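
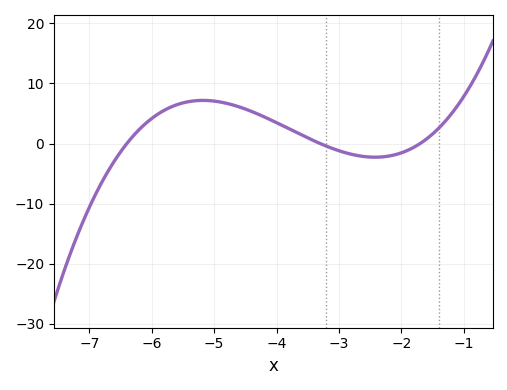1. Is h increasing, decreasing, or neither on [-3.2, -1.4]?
neither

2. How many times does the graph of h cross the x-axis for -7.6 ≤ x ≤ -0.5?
3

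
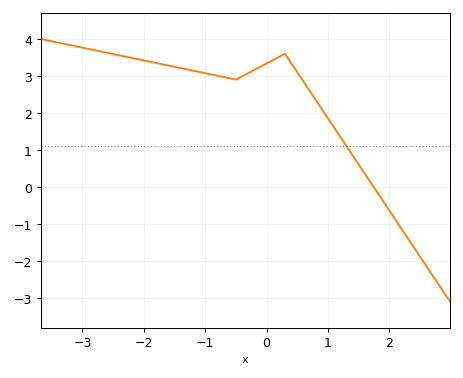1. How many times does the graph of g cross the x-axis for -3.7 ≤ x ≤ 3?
1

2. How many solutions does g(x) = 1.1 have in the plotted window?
1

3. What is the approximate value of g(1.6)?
0.4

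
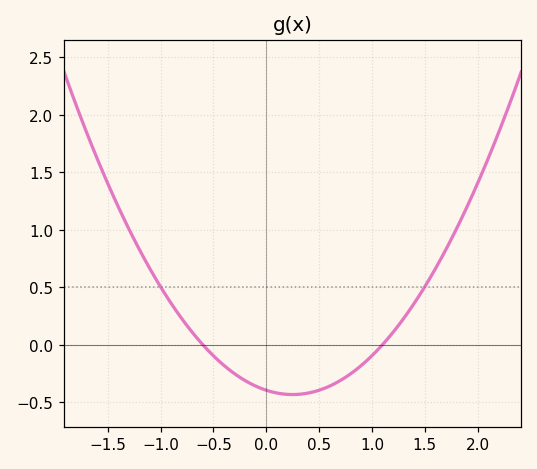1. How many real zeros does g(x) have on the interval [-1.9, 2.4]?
2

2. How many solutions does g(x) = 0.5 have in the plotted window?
2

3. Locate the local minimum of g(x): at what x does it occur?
0.25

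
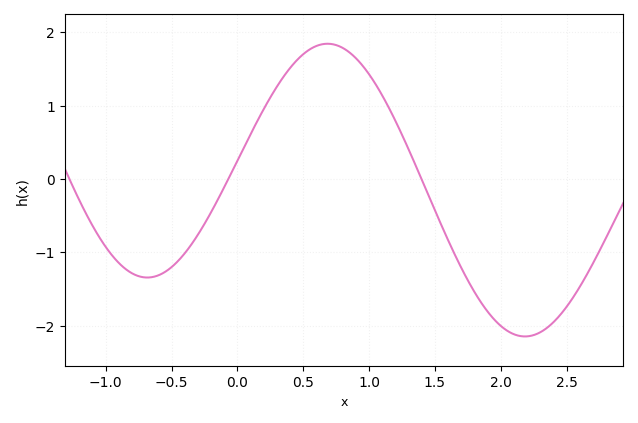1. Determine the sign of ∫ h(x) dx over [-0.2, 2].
positive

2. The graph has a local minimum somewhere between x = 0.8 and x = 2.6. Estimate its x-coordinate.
2.18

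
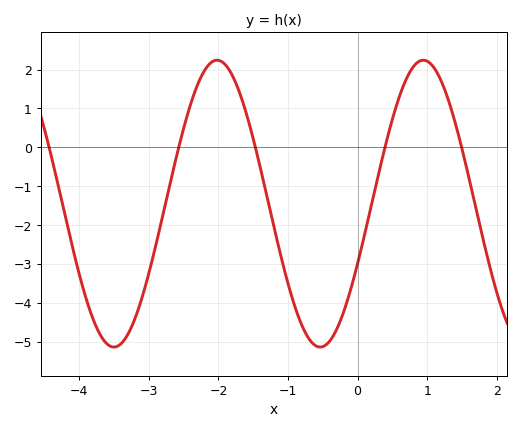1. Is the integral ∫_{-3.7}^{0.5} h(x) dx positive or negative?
negative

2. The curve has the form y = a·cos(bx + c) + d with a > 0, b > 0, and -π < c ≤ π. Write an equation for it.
y = 3.69cos(2.12x - 2) - 1.45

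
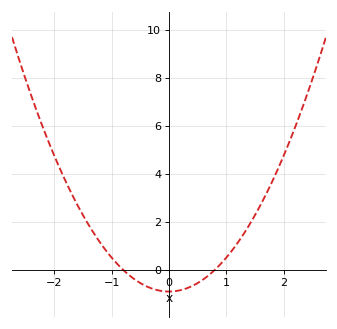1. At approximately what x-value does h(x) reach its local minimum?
0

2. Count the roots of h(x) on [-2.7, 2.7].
2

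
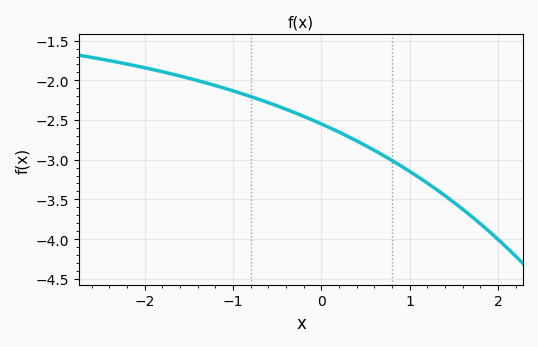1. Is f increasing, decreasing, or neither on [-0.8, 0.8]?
decreasing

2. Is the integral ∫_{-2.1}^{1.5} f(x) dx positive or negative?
negative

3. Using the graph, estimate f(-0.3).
-2.41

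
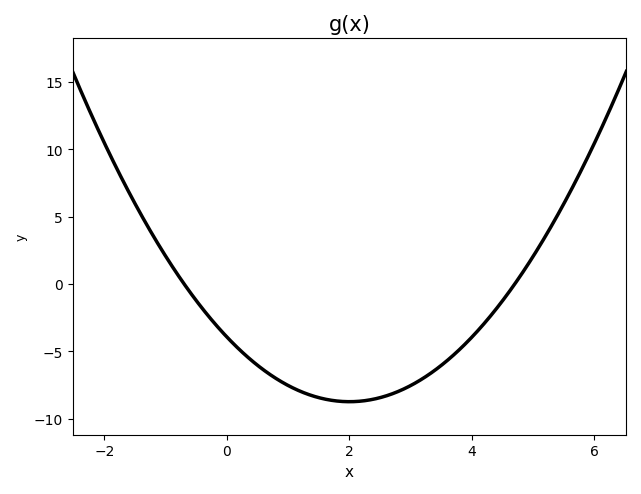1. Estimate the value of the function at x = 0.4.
-5.5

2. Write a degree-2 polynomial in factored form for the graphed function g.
y = 1.2(x + 0.7)(x - 4.7)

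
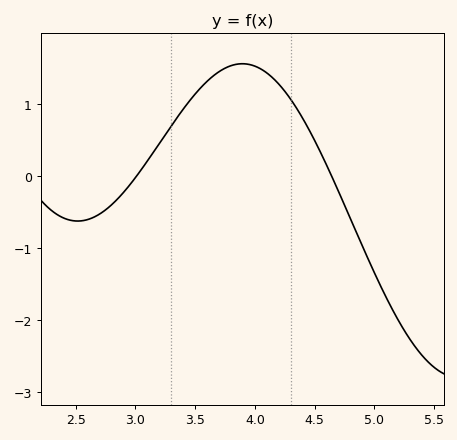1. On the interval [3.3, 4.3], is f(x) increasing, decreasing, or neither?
neither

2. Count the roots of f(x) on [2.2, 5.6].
2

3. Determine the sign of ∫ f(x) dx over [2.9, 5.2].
positive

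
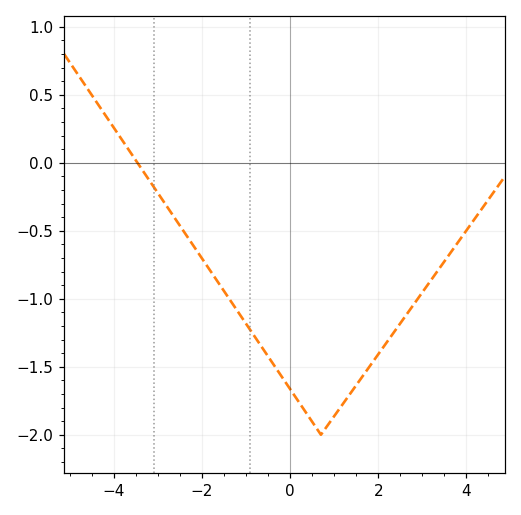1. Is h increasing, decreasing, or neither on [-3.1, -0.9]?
decreasing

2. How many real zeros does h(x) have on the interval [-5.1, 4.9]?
1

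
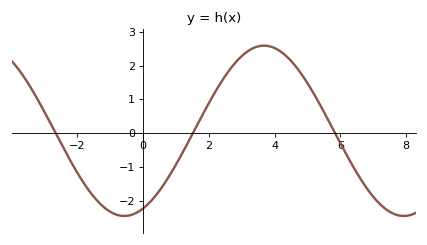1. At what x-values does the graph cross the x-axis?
-2.65, 1.52, 5.84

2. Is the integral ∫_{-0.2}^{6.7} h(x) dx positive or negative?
positive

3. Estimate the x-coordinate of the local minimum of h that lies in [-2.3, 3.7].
-0.568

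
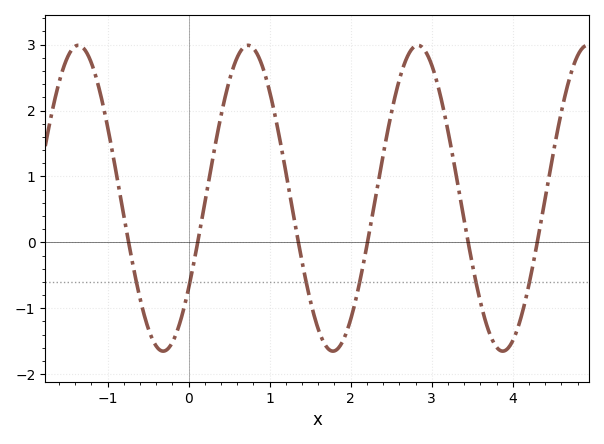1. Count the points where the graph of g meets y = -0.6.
6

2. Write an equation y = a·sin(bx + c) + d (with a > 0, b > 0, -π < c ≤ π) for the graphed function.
y = 2.32sin(3x - 0.63) + 0.67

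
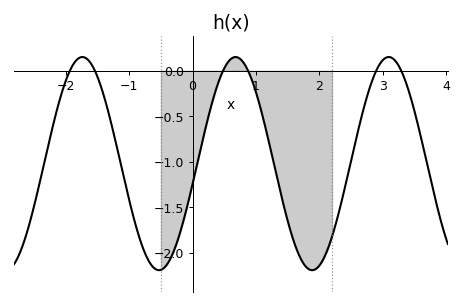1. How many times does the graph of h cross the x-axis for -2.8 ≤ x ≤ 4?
6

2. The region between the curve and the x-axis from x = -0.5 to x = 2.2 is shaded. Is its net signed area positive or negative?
negative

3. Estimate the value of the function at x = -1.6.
0.075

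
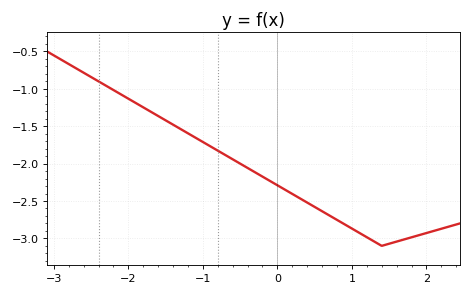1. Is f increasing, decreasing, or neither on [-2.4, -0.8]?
decreasing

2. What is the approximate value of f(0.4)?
-2.52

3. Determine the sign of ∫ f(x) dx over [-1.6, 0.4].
negative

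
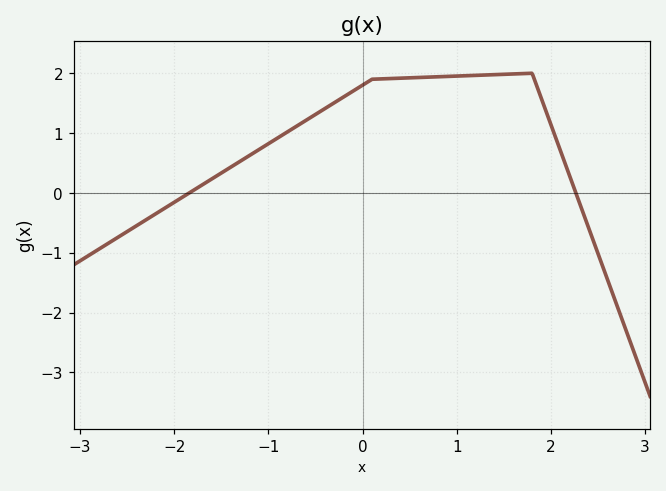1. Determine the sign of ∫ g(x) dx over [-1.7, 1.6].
positive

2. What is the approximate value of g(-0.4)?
1.4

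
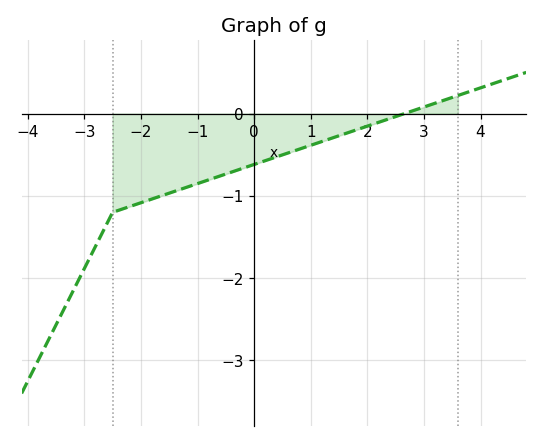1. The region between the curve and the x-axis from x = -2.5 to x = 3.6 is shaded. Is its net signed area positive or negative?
negative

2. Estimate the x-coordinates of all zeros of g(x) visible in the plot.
2.6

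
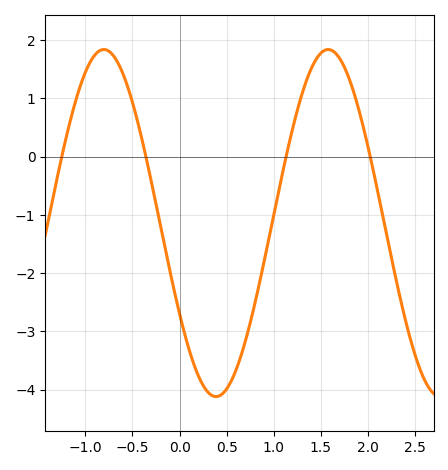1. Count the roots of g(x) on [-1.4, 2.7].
4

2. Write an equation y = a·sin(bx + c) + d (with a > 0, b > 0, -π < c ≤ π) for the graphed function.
y = 2.98sin(2.64x - 2.59) - 1.14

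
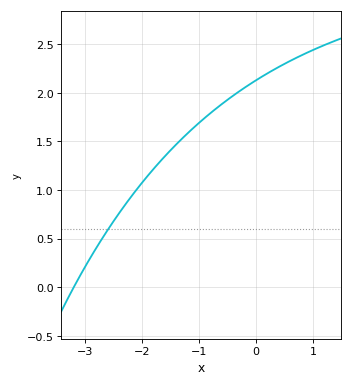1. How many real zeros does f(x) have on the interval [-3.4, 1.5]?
1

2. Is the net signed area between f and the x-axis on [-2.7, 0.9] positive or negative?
positive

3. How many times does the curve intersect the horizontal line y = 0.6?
1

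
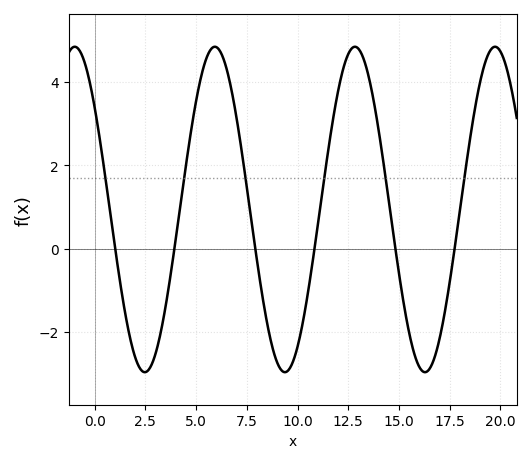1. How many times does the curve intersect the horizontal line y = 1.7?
6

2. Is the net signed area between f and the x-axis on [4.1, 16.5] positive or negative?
positive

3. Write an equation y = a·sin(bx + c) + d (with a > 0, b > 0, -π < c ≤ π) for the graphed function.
y = 3.9sin(0.91x + 2.46) + 0.94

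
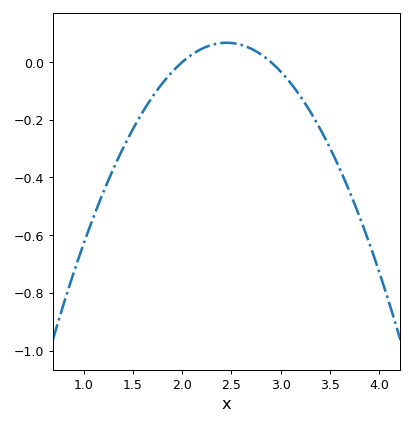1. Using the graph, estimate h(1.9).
-0.033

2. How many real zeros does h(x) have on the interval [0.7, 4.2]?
2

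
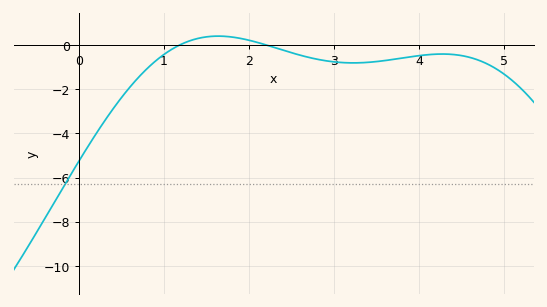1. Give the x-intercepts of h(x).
1.19, 2.21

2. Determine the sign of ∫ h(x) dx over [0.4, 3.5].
negative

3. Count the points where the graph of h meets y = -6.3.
1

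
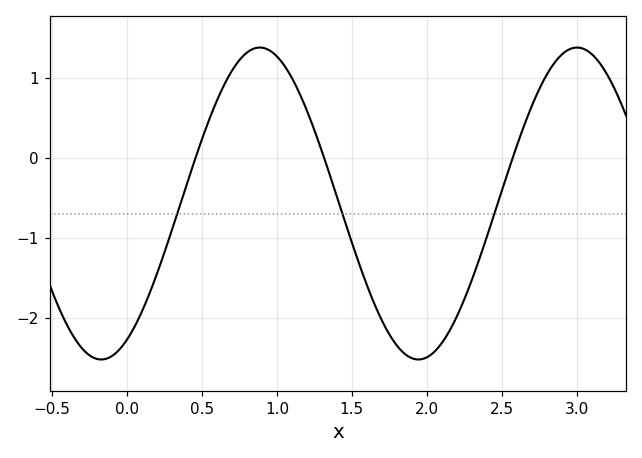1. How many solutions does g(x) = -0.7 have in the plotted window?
3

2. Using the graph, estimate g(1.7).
-2.03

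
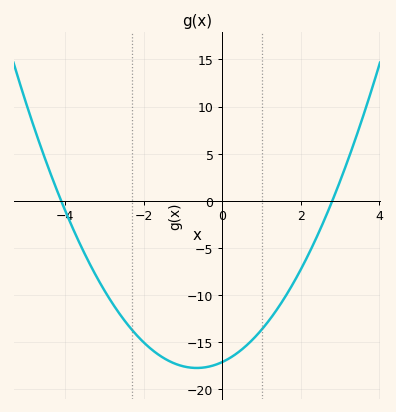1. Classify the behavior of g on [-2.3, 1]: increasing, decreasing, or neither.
neither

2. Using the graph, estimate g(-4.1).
0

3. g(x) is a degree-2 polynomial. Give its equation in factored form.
y = 1.49(x + 4.1)(x - 2.8)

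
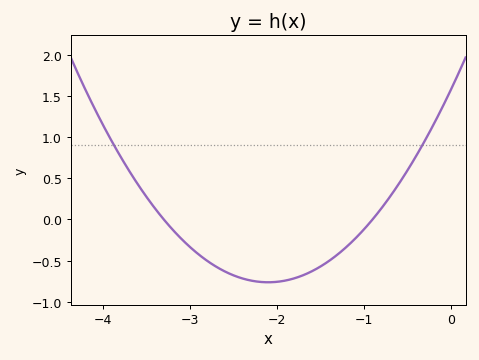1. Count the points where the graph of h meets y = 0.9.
2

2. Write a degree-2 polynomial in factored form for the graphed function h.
y = 0.53(x + 3.3)(x + 0.9)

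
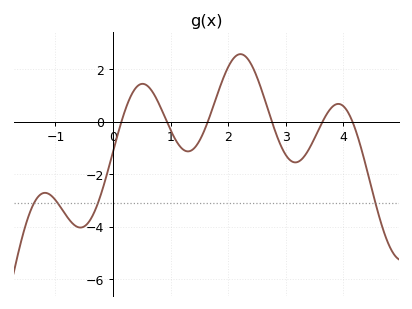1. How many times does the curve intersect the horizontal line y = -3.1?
4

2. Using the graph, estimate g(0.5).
1.4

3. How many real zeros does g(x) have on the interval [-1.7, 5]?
6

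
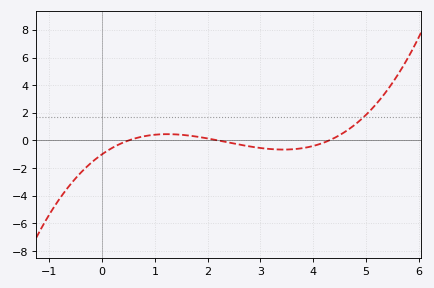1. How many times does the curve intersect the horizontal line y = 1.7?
1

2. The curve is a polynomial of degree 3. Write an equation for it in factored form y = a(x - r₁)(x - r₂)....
y = 0.21(x - 0.5)(x - 2.2)(x - 4.3)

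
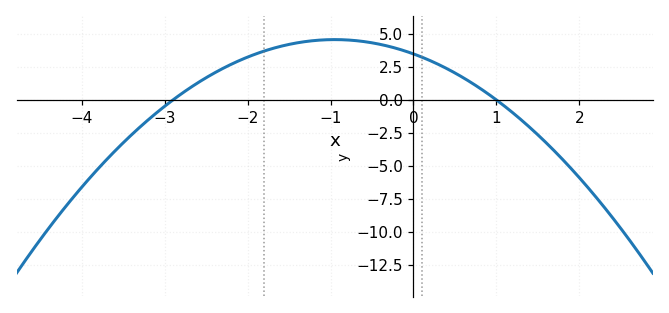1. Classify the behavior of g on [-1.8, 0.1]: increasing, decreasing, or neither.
neither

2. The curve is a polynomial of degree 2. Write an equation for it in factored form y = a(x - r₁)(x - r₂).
y = -1.2(x + 2.9)(x - 1)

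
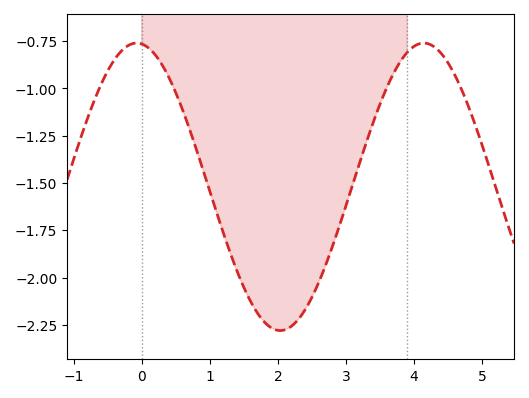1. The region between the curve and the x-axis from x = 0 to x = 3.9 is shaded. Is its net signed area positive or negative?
negative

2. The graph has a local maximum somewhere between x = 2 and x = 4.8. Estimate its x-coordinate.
4.1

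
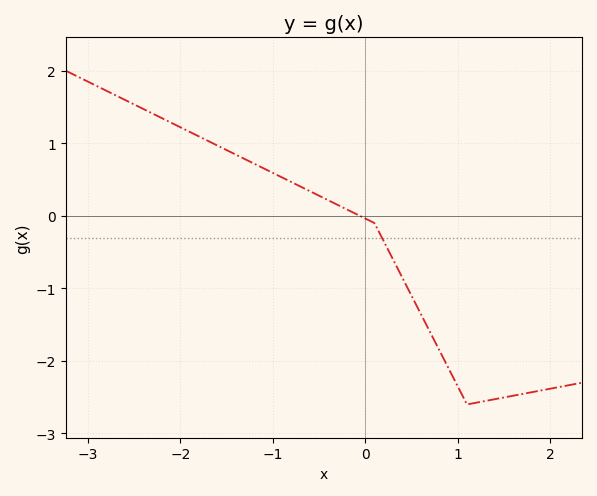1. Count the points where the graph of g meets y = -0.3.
1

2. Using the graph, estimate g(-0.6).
0.3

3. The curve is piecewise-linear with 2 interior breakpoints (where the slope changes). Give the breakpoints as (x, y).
(0.1, -0.1); (1.1, -2.6)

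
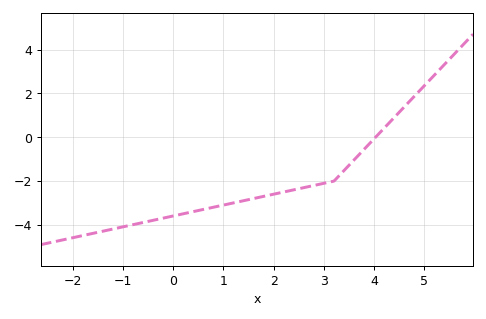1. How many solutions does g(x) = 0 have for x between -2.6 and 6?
1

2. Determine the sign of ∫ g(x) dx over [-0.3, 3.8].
negative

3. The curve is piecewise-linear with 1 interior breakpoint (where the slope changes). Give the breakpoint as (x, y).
(3.2, -2)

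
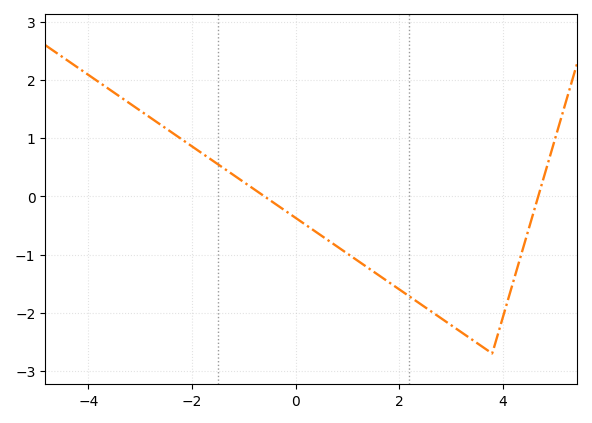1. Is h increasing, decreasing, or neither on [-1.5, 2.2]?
decreasing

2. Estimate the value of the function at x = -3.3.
1.66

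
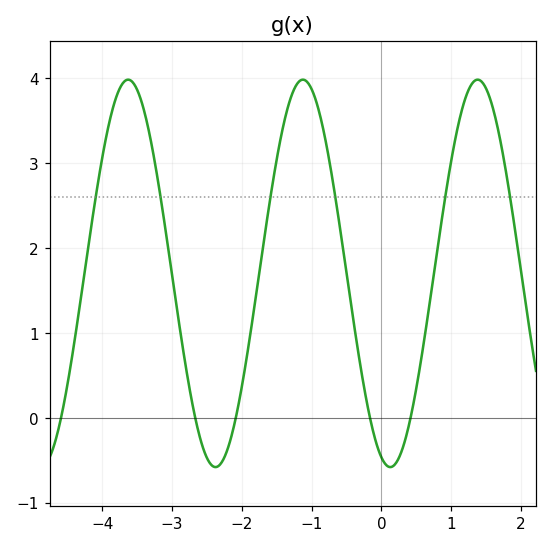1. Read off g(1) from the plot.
3.02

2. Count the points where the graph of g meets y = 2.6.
6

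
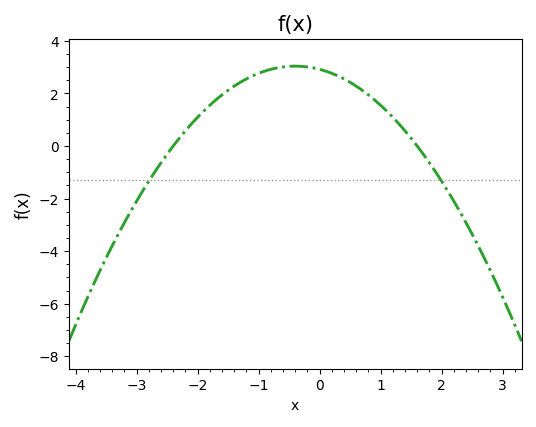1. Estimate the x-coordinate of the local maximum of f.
-0.4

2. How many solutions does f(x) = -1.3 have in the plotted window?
2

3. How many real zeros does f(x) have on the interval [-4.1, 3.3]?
2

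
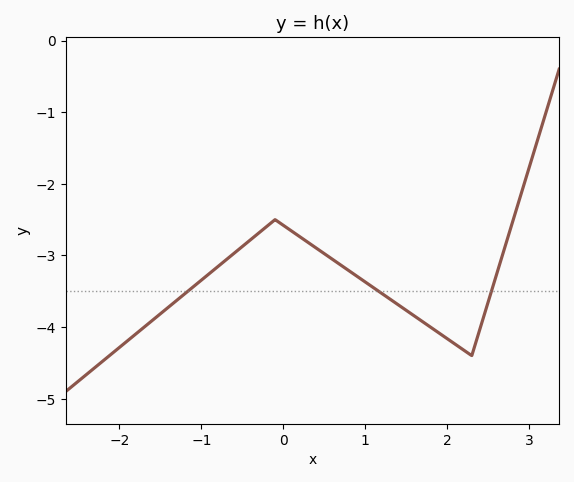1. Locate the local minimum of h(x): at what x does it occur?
2.3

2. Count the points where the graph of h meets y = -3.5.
3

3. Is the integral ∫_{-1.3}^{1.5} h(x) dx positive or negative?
negative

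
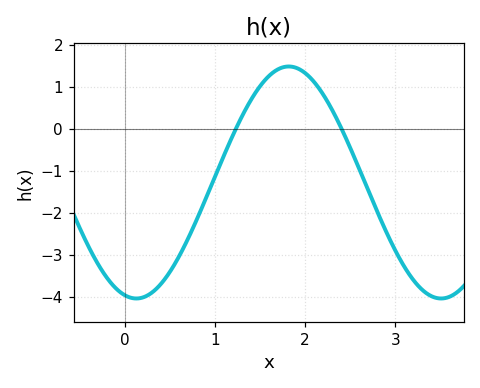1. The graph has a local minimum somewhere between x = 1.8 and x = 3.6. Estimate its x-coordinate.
3.5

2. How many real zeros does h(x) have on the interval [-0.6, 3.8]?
2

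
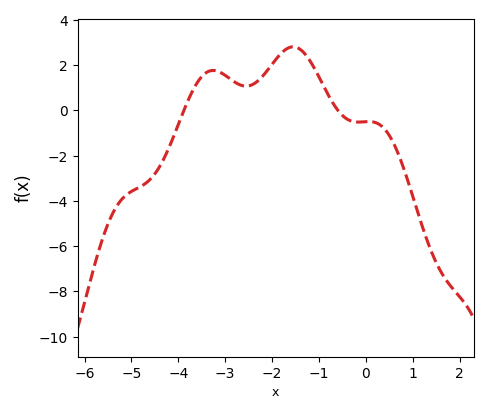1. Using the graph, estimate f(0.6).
-1.4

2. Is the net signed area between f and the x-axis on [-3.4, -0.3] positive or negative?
positive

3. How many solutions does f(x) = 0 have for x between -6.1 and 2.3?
2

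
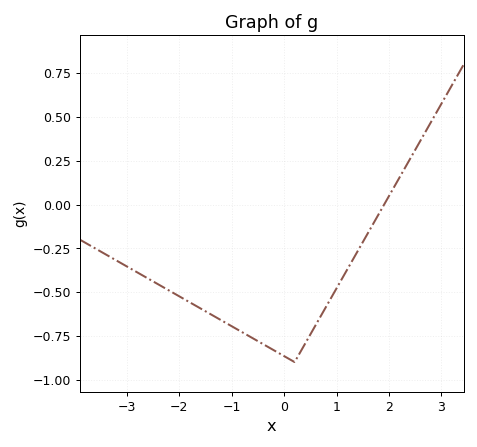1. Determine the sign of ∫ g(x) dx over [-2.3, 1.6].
negative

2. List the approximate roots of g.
1.91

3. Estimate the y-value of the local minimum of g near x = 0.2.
-0.9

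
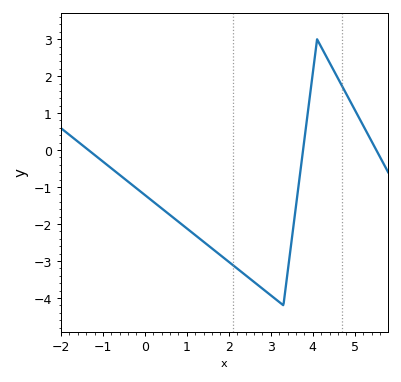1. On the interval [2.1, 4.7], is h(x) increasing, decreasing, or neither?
neither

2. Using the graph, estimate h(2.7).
-3.66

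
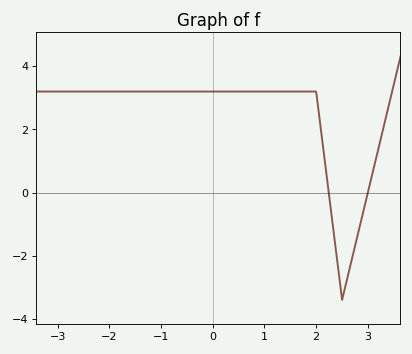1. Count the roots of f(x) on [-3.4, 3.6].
2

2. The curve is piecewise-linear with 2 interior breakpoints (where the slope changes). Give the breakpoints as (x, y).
(2, 3.2); (2.5, -3.4)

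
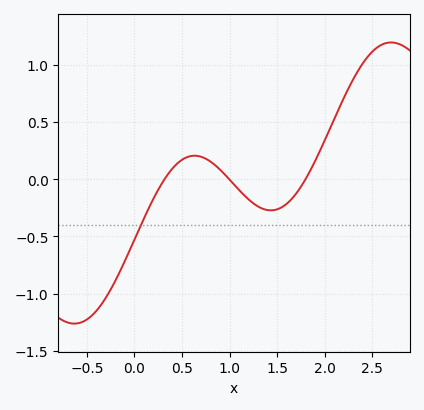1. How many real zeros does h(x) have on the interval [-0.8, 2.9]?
3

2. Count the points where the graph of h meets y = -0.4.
1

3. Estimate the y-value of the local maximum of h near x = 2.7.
1.2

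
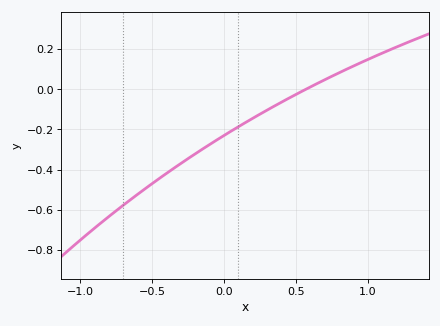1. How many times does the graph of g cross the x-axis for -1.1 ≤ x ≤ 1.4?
1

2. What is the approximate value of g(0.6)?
0.011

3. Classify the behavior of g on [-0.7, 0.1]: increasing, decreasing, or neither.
increasing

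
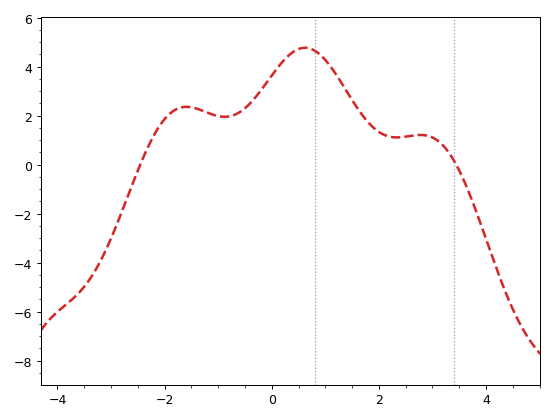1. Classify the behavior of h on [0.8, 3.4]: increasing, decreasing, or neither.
neither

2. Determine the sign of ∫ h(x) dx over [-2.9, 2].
positive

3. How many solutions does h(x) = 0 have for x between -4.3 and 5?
2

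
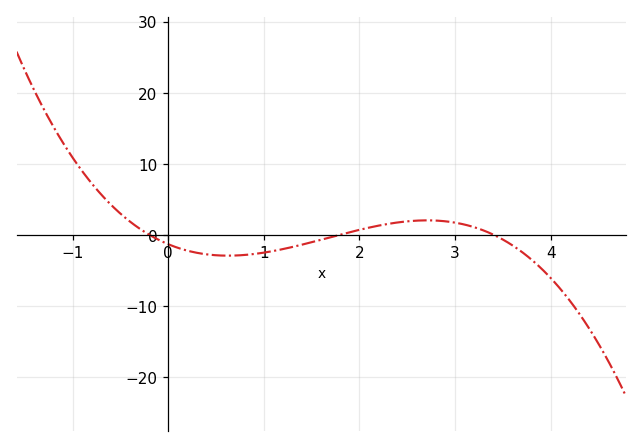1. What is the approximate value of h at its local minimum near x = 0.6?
-2.96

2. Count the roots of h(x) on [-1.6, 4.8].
3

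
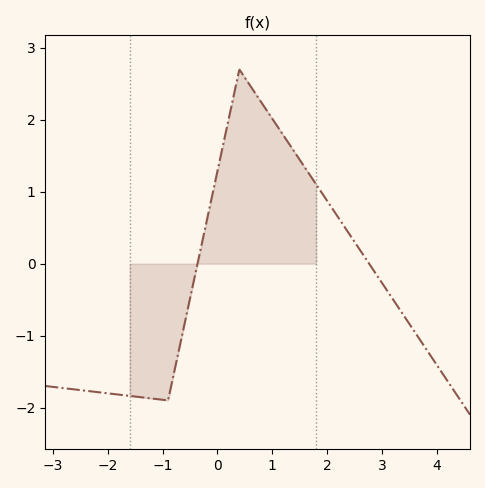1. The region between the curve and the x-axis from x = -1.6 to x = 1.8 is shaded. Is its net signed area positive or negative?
positive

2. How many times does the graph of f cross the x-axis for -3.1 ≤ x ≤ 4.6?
2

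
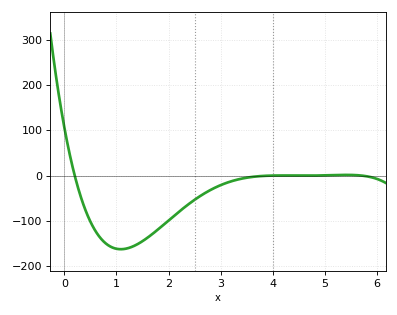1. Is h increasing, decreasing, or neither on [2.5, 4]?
increasing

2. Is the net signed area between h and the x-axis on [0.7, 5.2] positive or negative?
negative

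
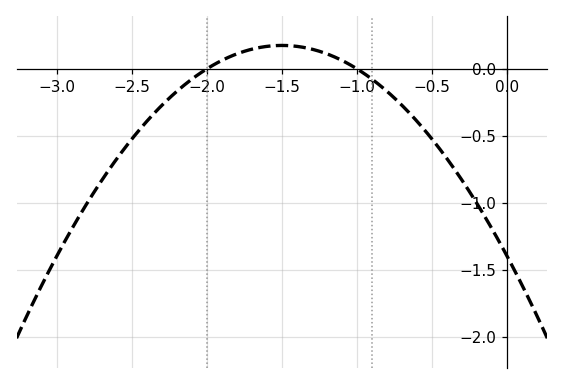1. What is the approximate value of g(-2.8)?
-1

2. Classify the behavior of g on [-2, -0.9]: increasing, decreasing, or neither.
neither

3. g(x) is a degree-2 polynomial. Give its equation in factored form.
y = -0.7(x + 2)(x + 1)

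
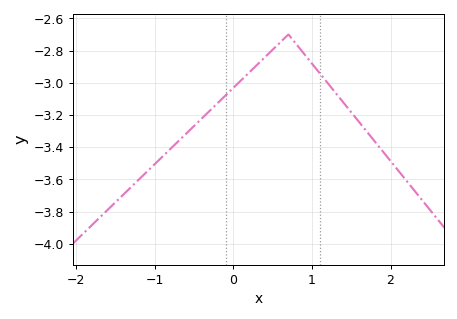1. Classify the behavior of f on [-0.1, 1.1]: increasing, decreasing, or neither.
neither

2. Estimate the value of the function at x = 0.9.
-2.82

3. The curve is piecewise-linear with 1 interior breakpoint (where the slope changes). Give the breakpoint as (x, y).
(0.7, -2.7)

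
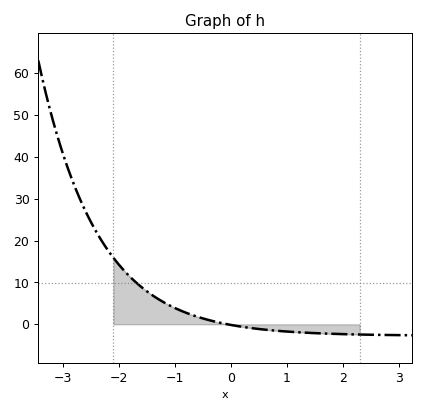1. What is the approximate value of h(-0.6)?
1.81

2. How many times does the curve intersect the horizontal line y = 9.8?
1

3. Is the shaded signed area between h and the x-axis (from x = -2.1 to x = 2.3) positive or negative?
positive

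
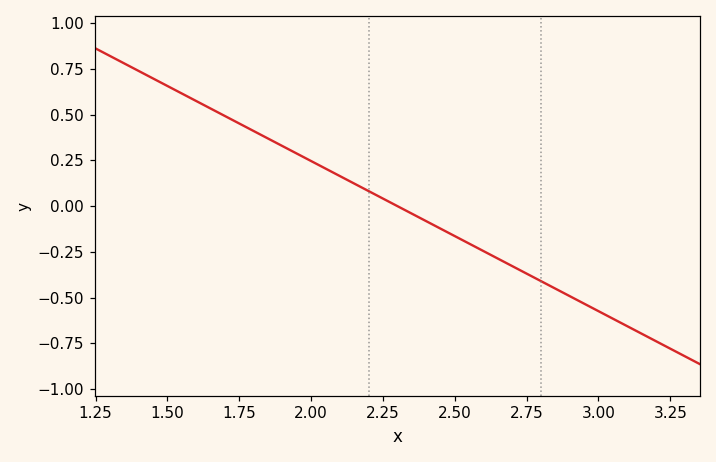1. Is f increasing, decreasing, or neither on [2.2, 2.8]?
decreasing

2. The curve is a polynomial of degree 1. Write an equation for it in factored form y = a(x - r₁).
y = -0.82(x - 2.3)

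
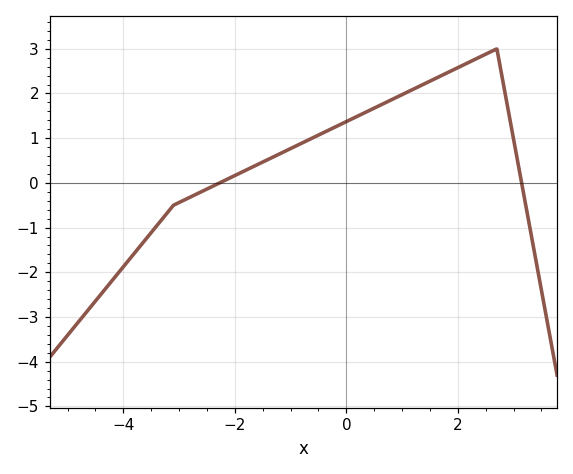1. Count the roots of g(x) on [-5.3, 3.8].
2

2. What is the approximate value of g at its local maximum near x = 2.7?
3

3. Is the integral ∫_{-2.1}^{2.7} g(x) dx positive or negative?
positive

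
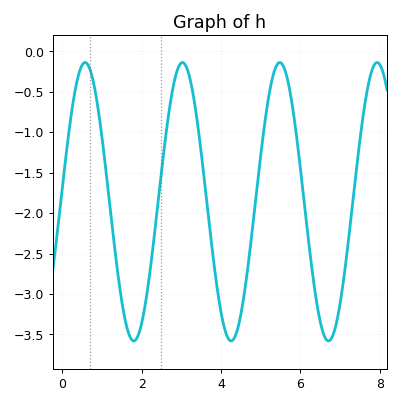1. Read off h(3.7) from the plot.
-2.11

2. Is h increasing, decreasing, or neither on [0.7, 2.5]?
neither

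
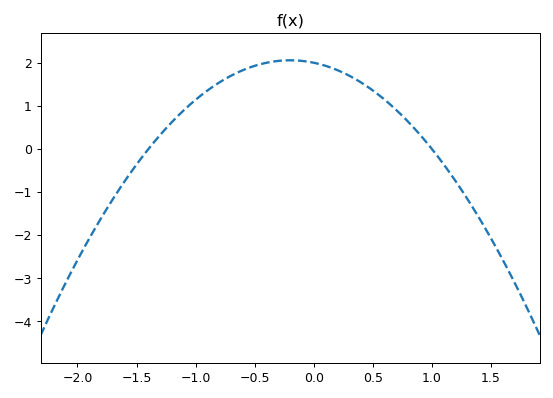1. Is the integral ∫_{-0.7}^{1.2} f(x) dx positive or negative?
positive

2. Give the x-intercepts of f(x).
-1.4, 1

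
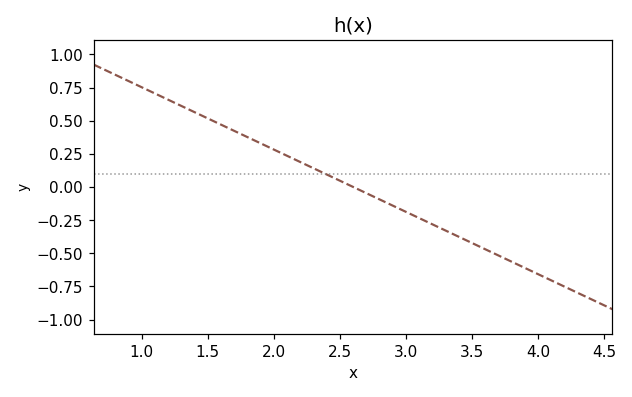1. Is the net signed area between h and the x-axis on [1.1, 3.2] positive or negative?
positive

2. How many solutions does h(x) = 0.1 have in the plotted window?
1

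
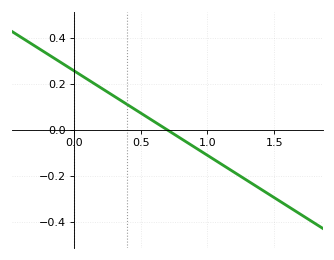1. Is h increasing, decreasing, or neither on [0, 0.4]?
decreasing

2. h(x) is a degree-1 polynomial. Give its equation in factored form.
y = -0.37(x - 0.7)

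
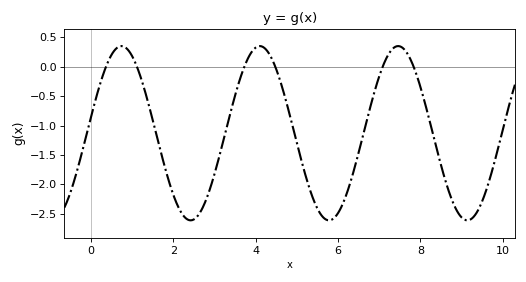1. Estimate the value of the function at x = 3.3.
-1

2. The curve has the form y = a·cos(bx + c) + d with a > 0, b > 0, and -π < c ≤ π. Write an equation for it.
y = 1.48cos(1.9x - 1.4) - 1.13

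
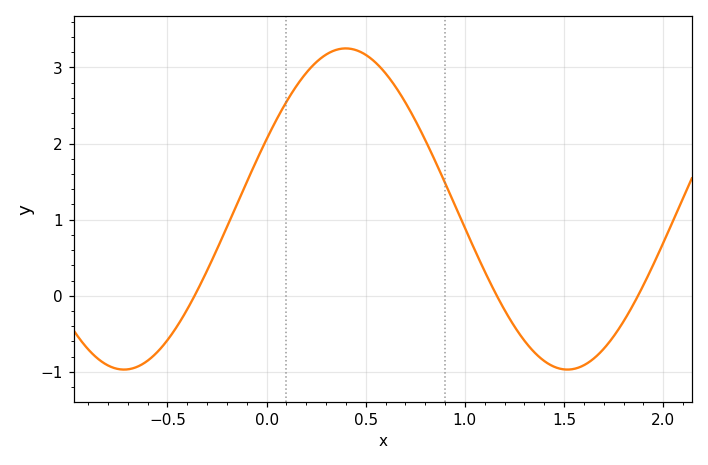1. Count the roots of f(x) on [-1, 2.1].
3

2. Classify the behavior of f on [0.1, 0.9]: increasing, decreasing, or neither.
neither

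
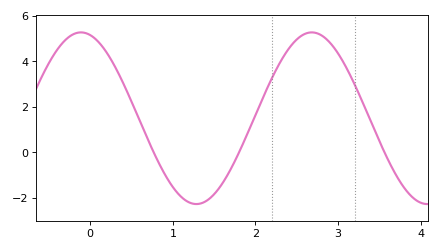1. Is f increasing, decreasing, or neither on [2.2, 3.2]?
neither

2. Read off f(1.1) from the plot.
-2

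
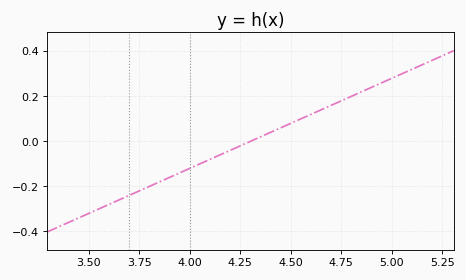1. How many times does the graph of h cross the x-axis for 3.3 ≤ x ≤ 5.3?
1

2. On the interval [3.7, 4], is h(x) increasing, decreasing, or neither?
increasing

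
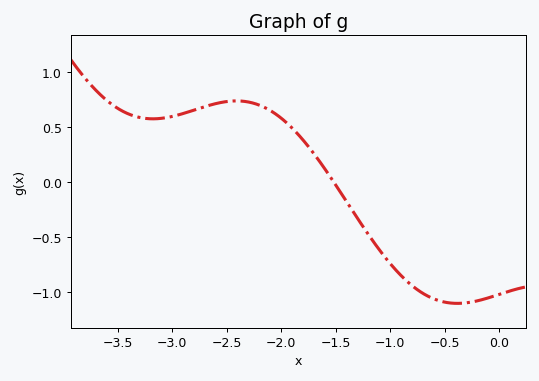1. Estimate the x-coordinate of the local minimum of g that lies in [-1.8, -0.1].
-0.383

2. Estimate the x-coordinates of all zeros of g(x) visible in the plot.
-1.52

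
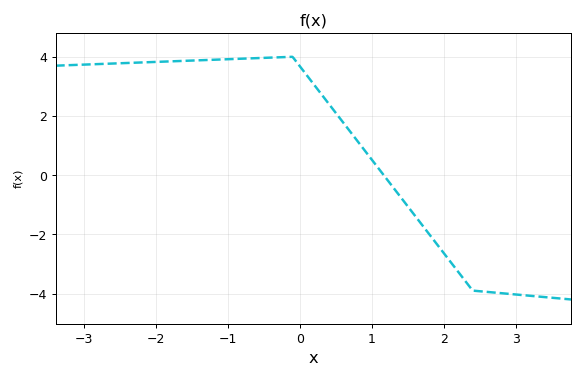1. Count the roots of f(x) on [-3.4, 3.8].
1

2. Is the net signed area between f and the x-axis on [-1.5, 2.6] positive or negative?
positive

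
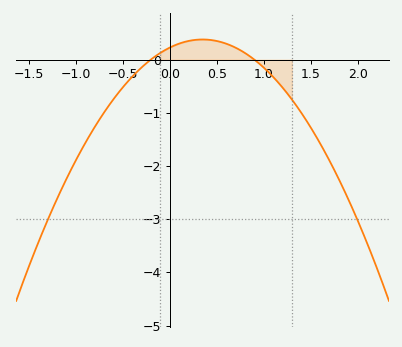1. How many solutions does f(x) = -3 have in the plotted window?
2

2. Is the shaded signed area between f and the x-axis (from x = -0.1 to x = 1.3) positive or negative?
positive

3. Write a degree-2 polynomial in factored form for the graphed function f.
y = -1.25(x + 0.2)(x - 0.9)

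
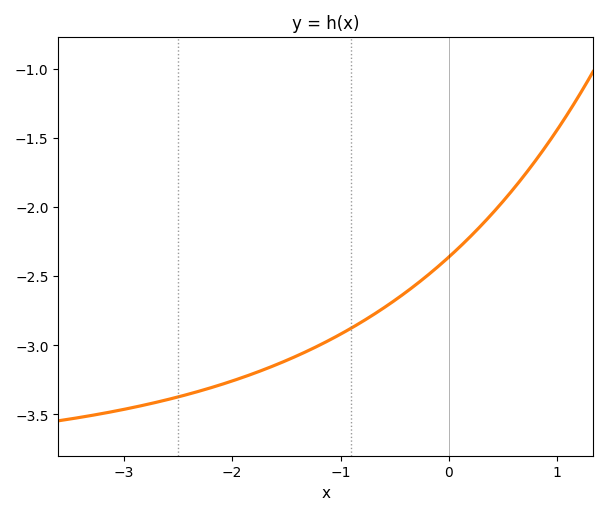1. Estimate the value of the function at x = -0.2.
-2.5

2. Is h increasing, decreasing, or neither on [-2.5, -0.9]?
increasing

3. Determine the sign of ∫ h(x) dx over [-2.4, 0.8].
negative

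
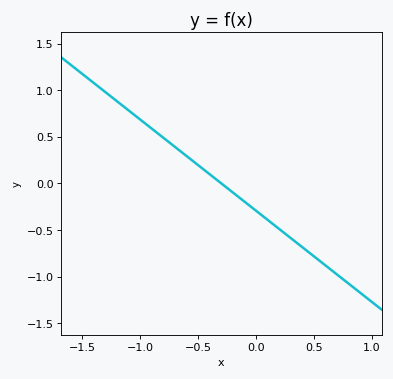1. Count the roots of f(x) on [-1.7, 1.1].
1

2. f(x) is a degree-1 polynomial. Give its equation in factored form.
y = -0.98(x + 0.3)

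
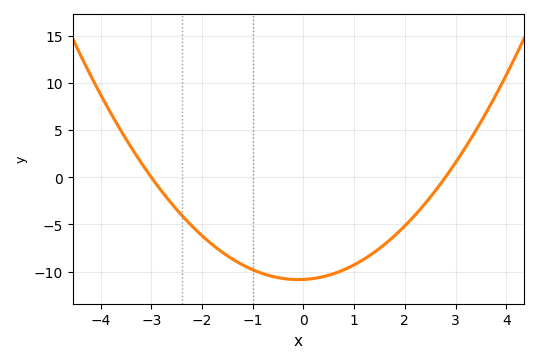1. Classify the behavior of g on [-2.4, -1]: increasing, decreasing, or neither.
decreasing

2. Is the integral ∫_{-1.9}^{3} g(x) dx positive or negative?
negative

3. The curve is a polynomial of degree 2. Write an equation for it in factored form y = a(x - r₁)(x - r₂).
y = 1.29(x + 3)(x - 2.8)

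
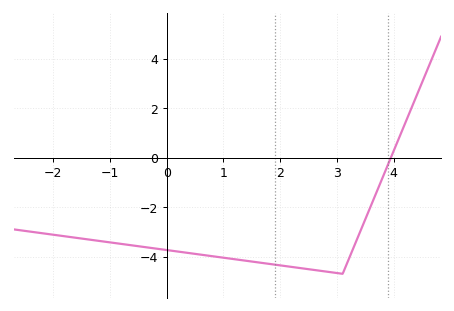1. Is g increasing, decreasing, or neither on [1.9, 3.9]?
neither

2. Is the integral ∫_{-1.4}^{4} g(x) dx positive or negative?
negative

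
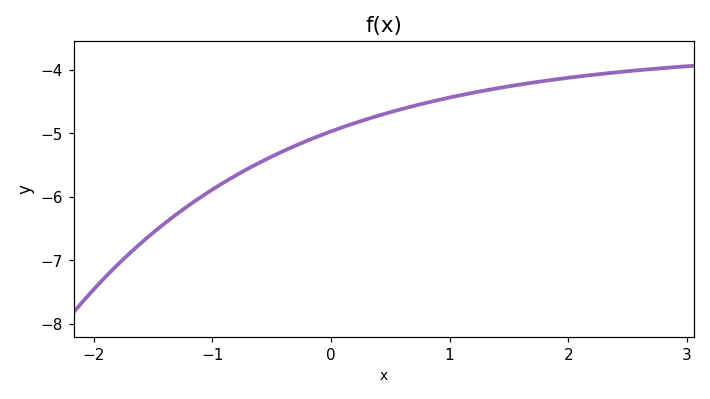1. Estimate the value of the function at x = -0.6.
-5.5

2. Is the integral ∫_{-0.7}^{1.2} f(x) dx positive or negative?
negative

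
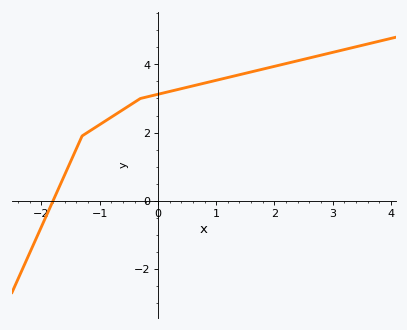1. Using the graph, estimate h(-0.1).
3.1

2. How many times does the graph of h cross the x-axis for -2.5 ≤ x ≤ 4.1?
1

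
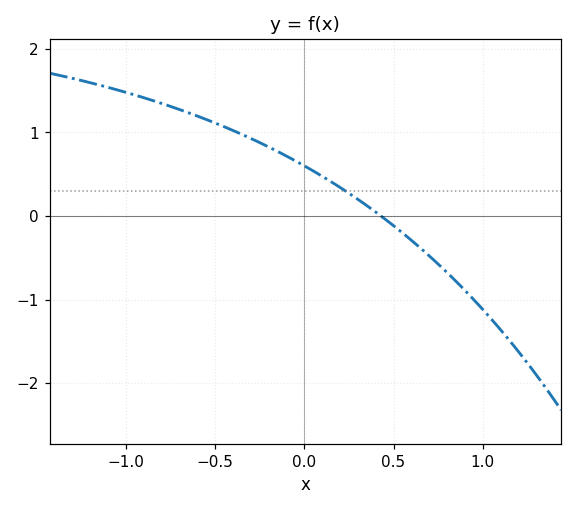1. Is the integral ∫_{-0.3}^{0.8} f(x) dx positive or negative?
positive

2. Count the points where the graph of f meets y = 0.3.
1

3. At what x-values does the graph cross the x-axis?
0.429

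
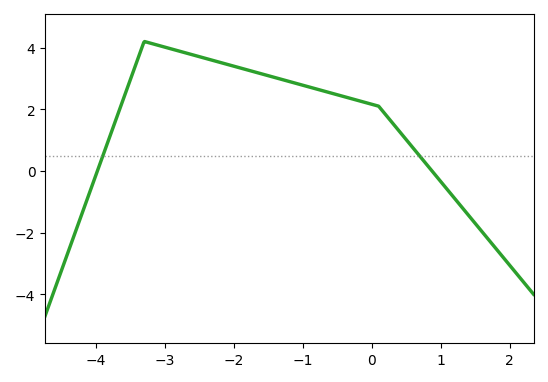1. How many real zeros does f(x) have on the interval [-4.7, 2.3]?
2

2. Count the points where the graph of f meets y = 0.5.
2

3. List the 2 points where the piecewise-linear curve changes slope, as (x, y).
(-3.3, 4.2); (0.1, 2.1)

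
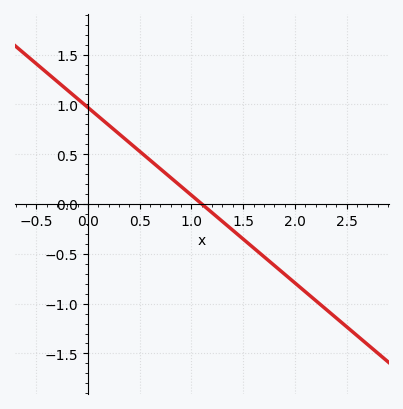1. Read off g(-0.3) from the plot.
1.23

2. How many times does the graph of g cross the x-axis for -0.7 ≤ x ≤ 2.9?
1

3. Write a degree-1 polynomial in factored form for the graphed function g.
y = -0.88(x - 1.1)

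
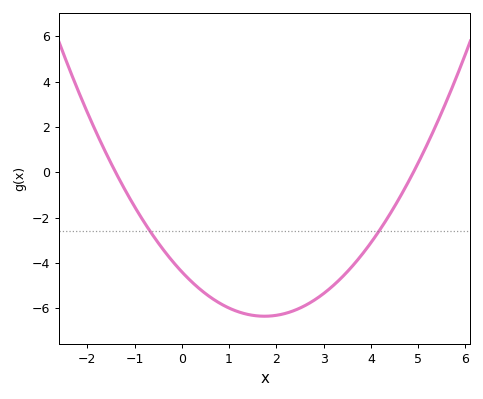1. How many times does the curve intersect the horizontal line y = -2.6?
2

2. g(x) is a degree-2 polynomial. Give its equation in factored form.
y = 0.64(x + 1.4)(x - 4.9)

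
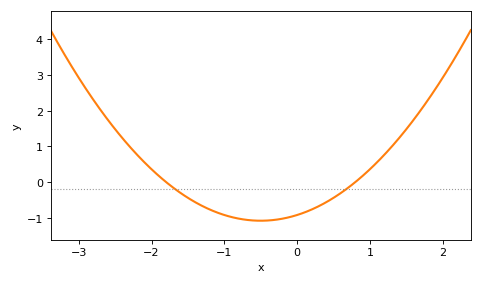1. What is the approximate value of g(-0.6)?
-1.1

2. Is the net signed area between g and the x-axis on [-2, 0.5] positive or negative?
negative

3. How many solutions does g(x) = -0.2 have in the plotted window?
2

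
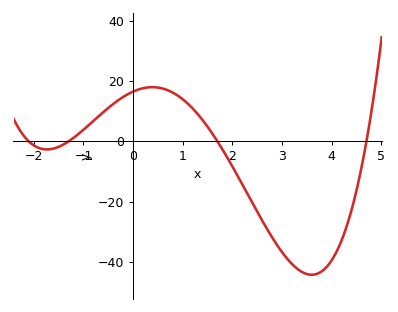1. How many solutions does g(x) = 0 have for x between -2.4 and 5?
4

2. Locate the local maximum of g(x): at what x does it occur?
0.4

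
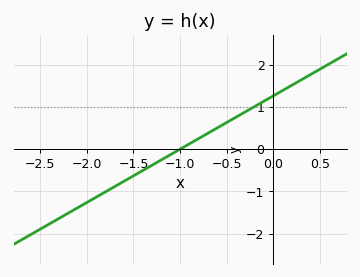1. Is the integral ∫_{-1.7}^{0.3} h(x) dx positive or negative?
positive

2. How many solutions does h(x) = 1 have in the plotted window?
1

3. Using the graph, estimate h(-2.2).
-1.51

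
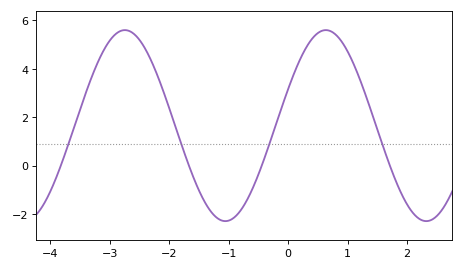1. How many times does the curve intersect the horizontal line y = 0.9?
4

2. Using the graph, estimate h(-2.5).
5.2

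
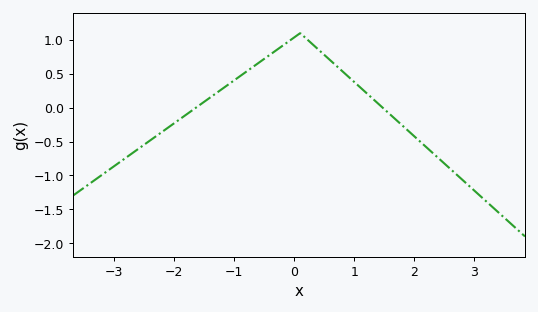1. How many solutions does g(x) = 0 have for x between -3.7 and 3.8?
2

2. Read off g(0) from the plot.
1.04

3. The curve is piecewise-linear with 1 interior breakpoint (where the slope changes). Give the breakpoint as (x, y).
(0.1, 1.1)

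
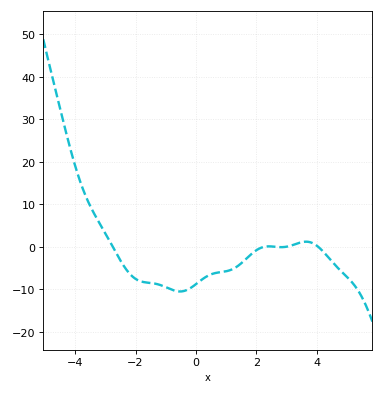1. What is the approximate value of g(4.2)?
-1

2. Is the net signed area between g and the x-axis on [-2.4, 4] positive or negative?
negative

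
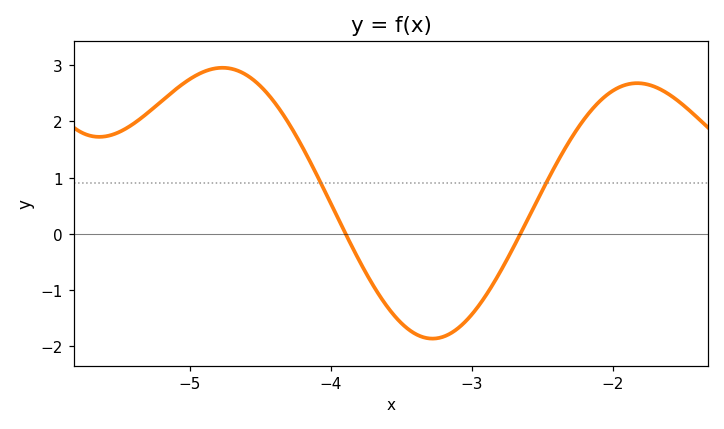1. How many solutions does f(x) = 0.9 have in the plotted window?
2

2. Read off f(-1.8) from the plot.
2.7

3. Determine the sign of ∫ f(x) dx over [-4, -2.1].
negative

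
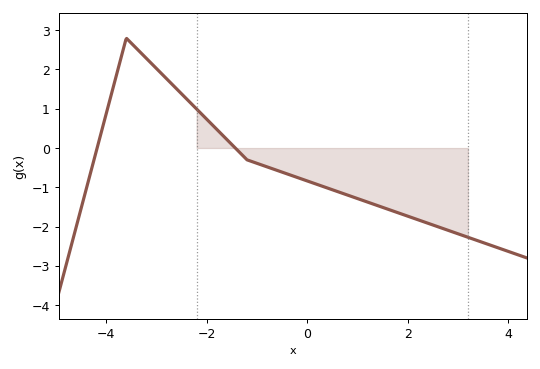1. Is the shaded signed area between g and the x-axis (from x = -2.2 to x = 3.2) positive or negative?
negative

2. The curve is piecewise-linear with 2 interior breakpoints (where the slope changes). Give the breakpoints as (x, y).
(-3.6, 2.8); (-1.2, -0.3)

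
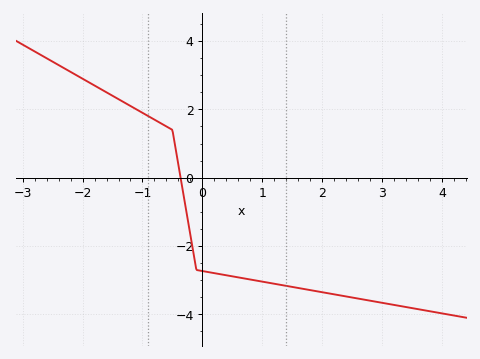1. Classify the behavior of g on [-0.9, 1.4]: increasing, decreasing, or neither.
decreasing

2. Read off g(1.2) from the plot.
-3.1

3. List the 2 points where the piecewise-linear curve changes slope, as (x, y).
(-0.5, 1.4); (-0.1, -2.7)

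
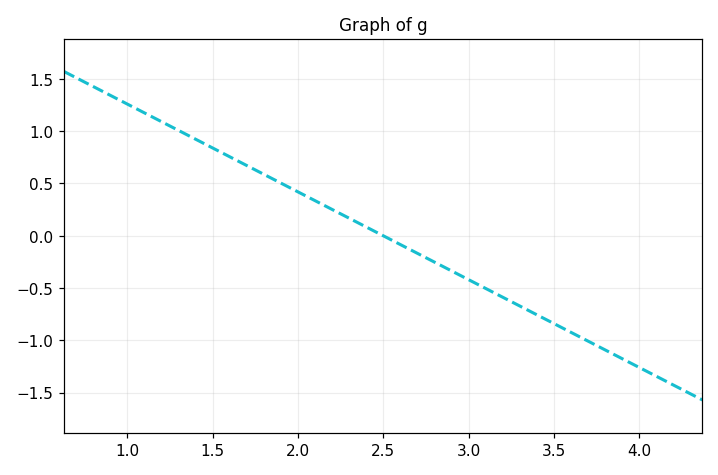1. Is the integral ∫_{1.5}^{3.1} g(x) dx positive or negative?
positive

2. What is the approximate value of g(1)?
1.26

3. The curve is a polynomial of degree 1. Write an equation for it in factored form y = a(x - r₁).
y = -0.84(x - 2.5)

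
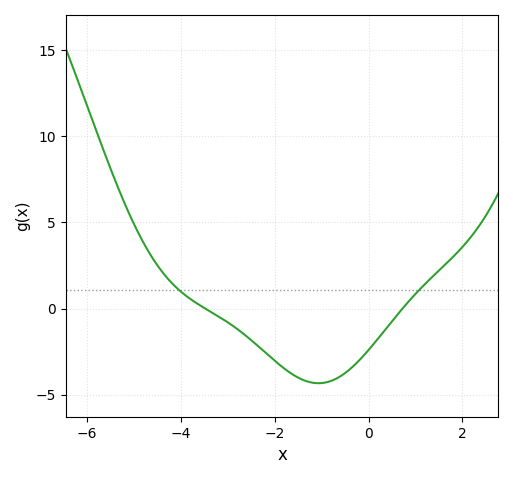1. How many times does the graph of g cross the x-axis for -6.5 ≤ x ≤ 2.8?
2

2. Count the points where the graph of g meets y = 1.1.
2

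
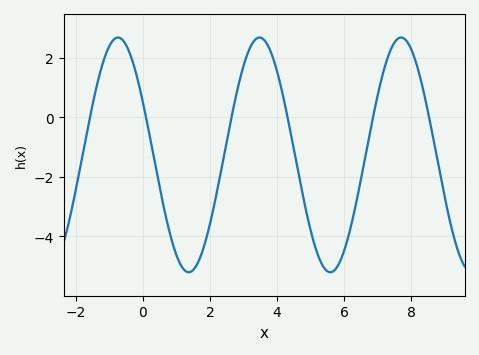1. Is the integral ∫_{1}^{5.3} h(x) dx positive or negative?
negative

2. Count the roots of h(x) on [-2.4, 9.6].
6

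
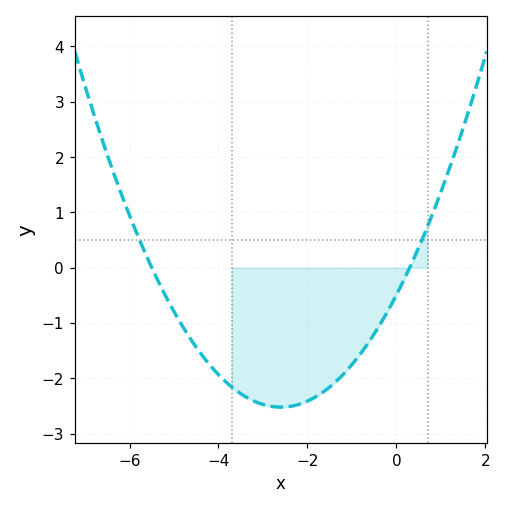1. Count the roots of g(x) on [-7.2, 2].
2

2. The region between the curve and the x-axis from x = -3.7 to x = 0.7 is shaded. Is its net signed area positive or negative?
negative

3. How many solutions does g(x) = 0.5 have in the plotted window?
2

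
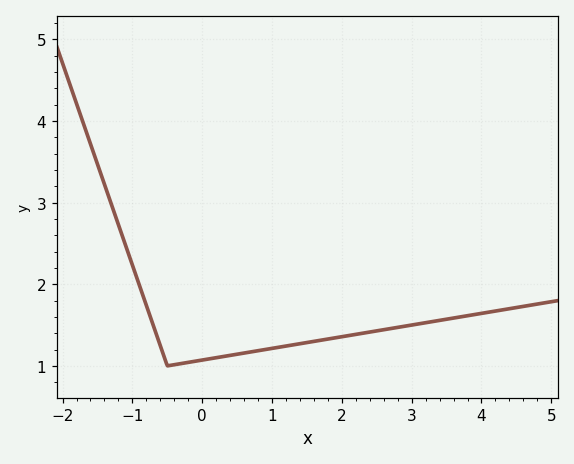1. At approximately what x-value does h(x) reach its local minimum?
-0.5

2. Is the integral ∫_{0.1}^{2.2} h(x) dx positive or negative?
positive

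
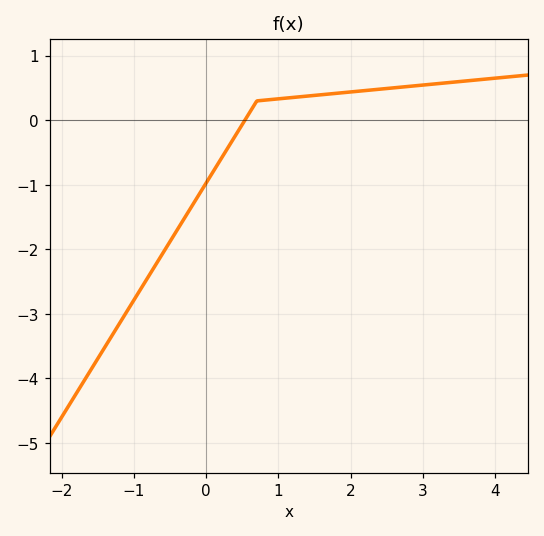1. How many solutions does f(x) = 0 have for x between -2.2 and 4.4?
1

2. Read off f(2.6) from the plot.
0.5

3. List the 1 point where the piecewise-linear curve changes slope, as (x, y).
(0.7, 0.3)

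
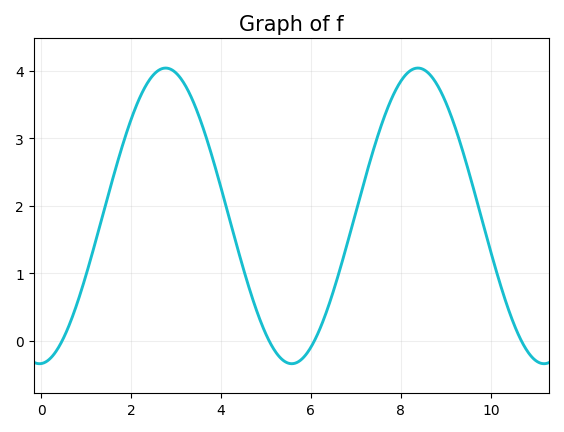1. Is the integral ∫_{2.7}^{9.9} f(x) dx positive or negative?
positive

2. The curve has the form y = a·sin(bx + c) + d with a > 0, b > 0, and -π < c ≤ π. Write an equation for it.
y = 2.19sin(1.12x - 1.53) + 1.85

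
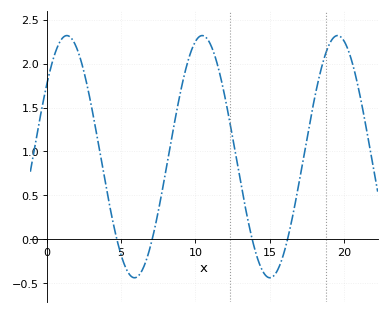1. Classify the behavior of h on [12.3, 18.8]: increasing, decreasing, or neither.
neither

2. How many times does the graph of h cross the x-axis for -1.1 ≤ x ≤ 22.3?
4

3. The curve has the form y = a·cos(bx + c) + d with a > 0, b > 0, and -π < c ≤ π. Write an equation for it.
y = 1.38cos(0.69x - 0.93) + 0.94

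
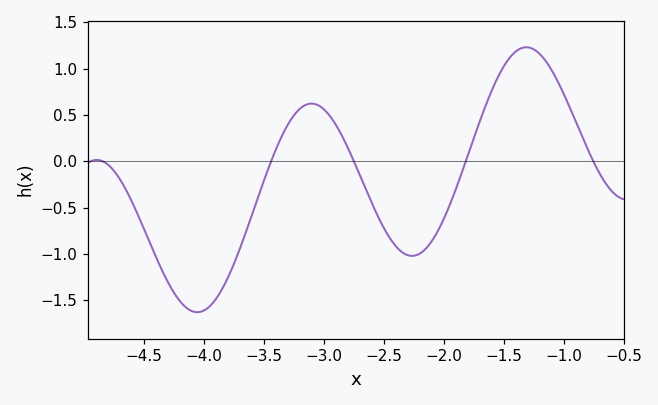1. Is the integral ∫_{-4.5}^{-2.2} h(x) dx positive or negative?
negative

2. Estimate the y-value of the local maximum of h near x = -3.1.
0.624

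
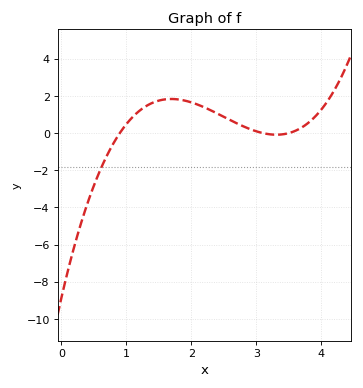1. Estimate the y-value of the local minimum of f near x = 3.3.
0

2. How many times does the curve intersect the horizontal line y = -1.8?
1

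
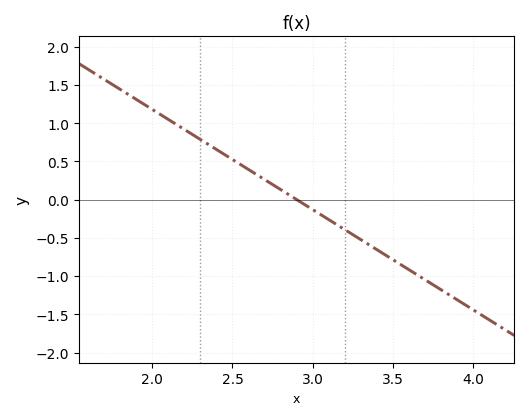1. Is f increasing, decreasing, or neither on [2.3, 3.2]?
decreasing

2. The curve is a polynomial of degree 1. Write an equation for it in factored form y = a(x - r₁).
y = -1.31(x - 2.9)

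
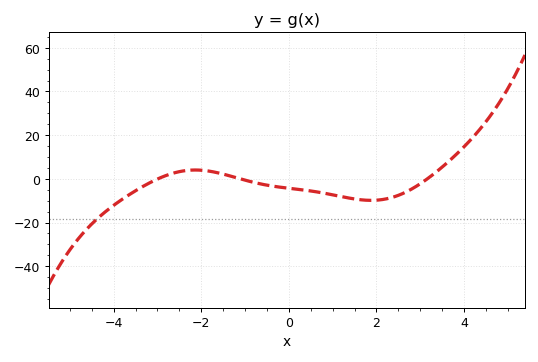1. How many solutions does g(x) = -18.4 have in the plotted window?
1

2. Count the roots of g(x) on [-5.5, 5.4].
3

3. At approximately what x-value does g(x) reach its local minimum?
1.8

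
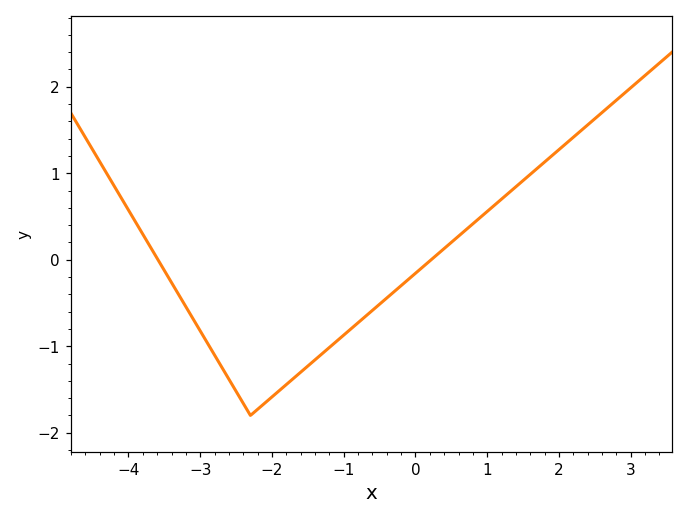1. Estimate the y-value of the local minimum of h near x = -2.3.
-1.8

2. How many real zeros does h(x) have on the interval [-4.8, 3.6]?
2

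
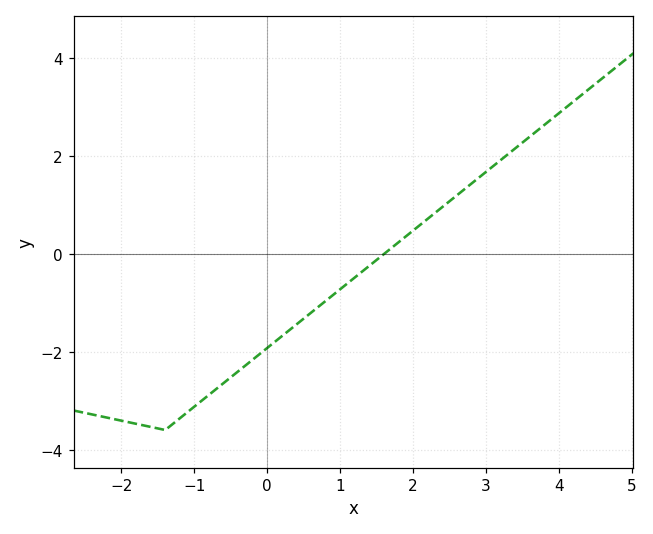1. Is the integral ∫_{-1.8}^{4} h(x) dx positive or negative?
negative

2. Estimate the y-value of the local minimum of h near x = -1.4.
-3.6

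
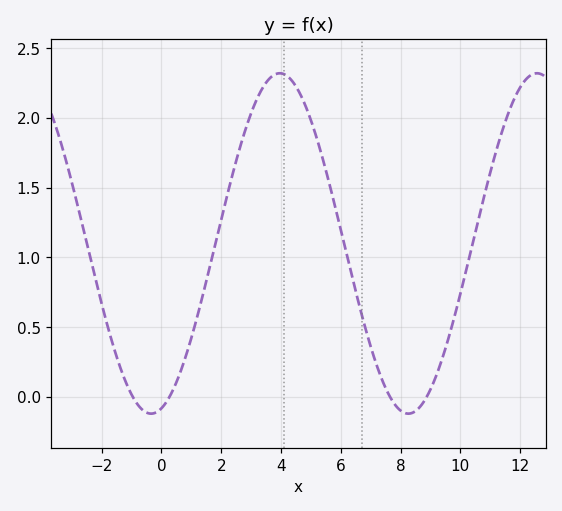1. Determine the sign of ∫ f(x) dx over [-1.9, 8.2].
positive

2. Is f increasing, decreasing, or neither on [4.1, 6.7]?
decreasing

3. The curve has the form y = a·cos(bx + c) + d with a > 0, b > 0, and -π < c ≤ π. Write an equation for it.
y = 1.22cos(0.73x - 2.9) + 1.1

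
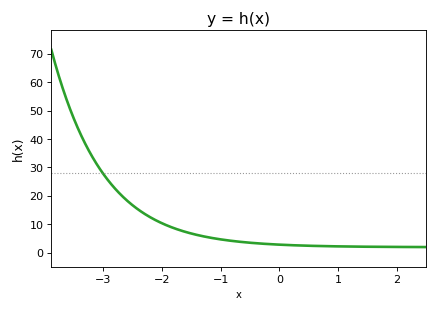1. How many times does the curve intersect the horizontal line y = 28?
1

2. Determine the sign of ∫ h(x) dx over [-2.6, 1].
positive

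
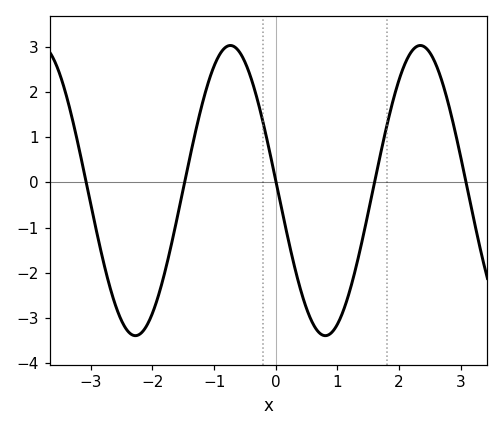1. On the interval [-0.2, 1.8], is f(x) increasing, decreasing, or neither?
neither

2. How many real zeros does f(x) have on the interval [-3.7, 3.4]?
5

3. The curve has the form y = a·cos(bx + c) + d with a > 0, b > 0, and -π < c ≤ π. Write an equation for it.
y = 3.21cos(2x + 1.5) - 0.18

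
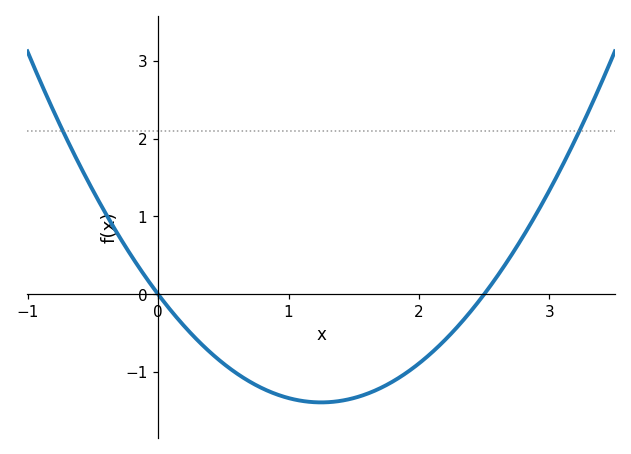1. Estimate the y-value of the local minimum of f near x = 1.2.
-1.39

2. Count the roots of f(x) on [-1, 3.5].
2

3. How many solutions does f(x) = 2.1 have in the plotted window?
2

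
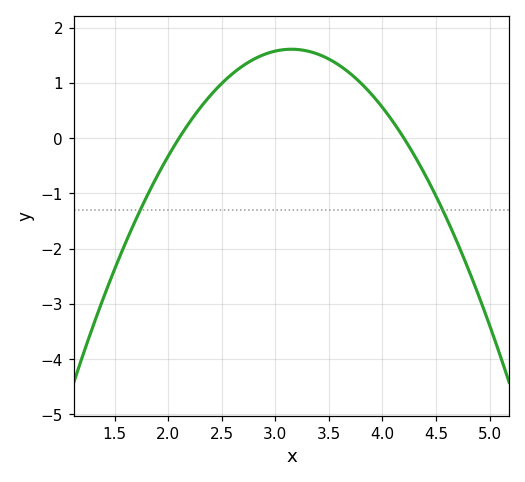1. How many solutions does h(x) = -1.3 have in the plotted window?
2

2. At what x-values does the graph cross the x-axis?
2.1, 4.2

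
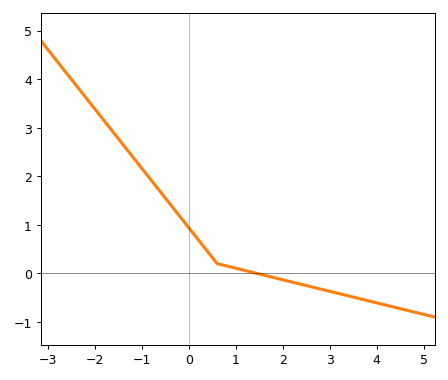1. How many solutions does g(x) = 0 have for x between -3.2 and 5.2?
1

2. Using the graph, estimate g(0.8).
0.153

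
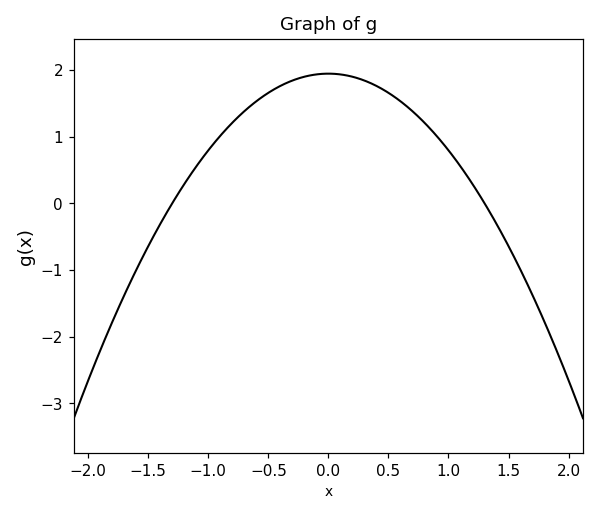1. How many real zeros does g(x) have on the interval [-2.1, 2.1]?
2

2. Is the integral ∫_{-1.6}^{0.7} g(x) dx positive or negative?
positive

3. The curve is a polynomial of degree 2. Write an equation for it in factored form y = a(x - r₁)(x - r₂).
y = -1.15(x + 1.3)(x - 1.3)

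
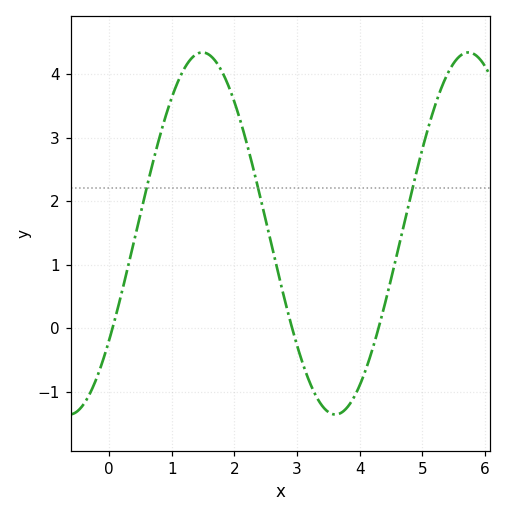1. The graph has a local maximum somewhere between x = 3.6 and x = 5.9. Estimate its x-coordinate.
5.73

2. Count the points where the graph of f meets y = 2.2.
3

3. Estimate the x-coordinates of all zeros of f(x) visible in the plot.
0.054, 2.92, 4.3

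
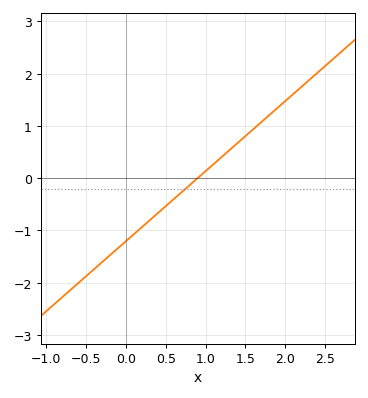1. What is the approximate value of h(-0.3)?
-1.6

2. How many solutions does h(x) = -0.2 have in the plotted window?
1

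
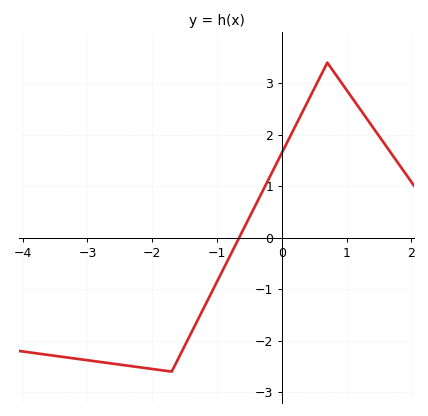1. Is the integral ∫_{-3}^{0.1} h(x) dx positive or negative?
negative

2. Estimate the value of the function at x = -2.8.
-2.41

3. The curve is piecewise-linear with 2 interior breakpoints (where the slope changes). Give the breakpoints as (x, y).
(-1.7, -2.6); (0.7, 3.4)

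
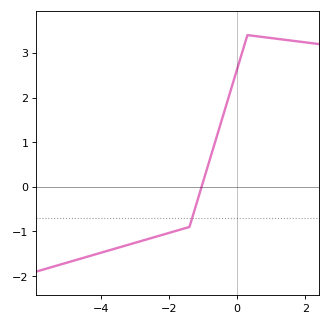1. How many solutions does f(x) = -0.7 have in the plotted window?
1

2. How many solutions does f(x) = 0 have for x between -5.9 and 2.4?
1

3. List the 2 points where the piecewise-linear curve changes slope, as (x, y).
(-1.4, -0.9); (0.3, 3.4)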